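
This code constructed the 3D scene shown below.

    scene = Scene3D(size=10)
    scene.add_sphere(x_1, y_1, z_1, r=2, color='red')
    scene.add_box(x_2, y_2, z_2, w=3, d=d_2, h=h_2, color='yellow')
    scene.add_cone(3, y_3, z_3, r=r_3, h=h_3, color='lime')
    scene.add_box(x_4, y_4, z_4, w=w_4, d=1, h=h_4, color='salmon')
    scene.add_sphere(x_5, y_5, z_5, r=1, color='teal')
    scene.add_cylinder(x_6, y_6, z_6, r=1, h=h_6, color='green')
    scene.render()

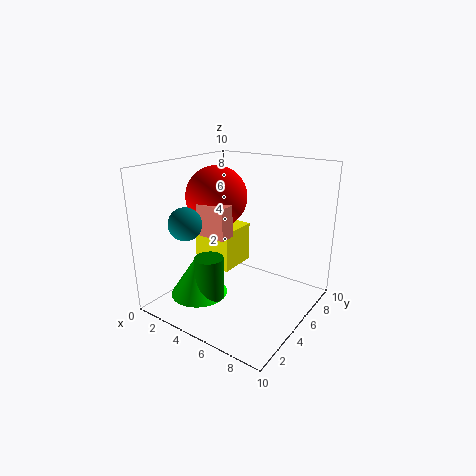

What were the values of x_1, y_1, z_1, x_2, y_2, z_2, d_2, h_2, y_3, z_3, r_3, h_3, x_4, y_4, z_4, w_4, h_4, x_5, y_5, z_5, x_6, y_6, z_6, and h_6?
x_1 = 4, y_1 = 4, z_1 = 8, x_2 = 1, y_2 = 5, z_2 = 2, d_2 = 3, h_2 = 3, y_3 = 3, z_3 = 1, r_3 = 2, h_3 = 3, x_4 = 4, y_4 = 2, z_4 = 6, w_4 = 2, h_4 = 2, x_5 = 4, y_5 = 1, z_5 = 7, x_6 = 4, y_6 = 3, z_6 = 1, h_6 = 3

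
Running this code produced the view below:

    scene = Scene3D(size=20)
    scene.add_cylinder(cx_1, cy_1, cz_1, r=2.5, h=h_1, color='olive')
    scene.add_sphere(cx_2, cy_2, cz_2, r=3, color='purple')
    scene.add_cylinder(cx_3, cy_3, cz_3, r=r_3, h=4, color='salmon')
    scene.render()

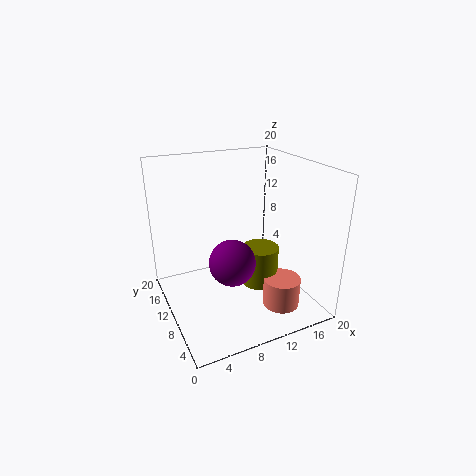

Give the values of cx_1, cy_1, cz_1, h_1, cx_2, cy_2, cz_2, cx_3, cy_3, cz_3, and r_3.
cx_1 = 12.5; cy_1 = 8; cz_1 = 3.5; h_1 = 5.5; cx_2 = 7.5; cy_2 = 6.5; cz_2 = 8.5; cx_3 = 14; cy_3 = 4.5; cz_3 = 1.5; r_3 = 2.5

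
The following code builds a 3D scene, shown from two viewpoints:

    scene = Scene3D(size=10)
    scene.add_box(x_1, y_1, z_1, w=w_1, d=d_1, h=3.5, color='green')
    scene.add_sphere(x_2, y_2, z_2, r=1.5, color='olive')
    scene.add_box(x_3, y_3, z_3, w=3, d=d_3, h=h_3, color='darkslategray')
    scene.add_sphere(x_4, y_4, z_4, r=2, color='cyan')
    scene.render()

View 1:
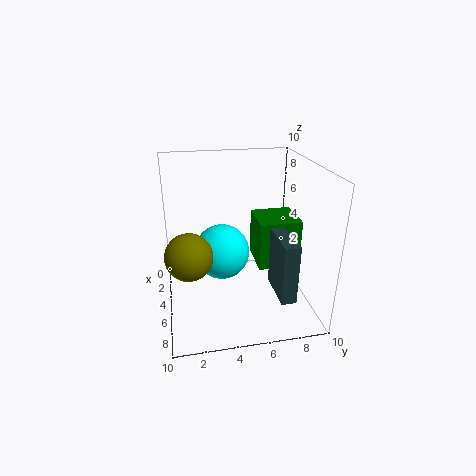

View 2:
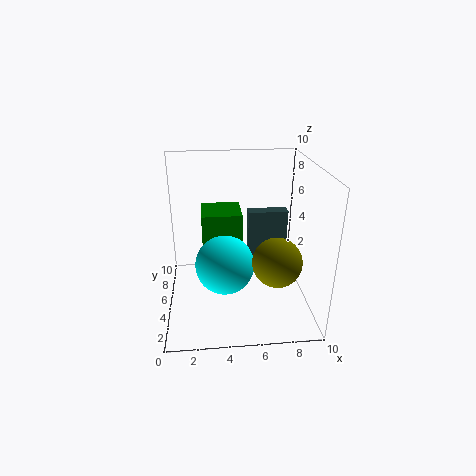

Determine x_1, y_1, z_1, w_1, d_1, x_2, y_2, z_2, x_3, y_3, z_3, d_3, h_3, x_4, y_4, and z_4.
x_1 = 2.5; y_1 = 6.5; z_1 = 2.5; w_1 = 3; d_1 = 3; x_2 = 7; y_2 = 1.5; z_2 = 5; x_3 = 6; y_3 = 7; z_3 = 2; d_3 = 1; h_3 = 4; x_4 = 4; y_4 = 4; z_4 = 3.5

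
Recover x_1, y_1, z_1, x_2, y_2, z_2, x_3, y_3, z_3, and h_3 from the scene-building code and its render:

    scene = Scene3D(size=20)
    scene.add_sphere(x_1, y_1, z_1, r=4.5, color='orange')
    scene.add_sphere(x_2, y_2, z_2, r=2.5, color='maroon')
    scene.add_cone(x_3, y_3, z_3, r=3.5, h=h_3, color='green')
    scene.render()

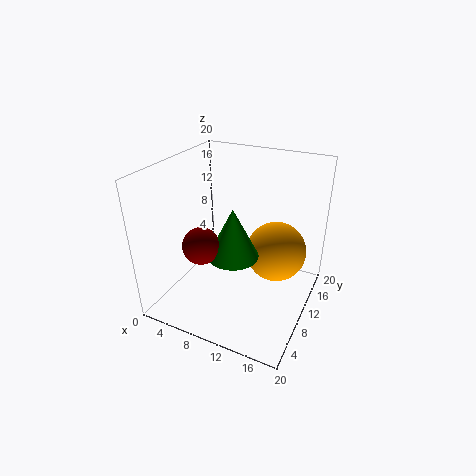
x_1 = 14, y_1 = 15, z_1 = 6, x_2 = 6.5, y_2 = 6, z_2 = 10, x_3 = 10, y_3 = 8.5, z_3 = 8, h_3 = 7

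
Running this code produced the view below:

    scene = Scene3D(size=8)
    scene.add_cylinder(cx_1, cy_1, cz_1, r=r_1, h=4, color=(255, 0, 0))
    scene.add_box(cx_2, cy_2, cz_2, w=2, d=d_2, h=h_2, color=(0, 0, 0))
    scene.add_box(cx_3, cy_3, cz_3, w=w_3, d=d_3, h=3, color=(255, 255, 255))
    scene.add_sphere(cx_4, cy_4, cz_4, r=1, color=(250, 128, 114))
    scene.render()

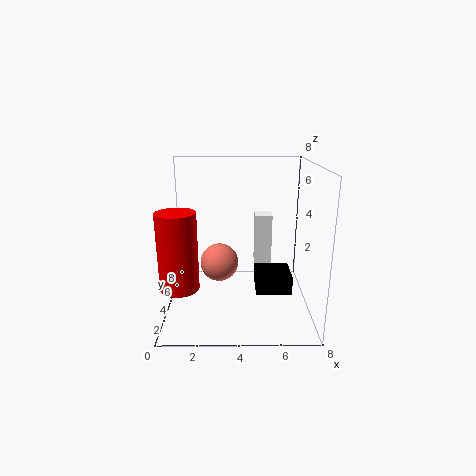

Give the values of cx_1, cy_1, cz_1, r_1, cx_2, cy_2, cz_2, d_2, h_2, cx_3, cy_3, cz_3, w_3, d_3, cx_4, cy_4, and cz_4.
cx_1 = 1, cy_1 = 2, cz_1 = 2, r_1 = 1, cx_2 = 5, cy_2 = 3, cz_2 = 1, d_2 = 2, h_2 = 1, cx_3 = 5, cy_3 = 5, cz_3 = 2, w_3 = 1, d_3 = 1, cx_4 = 3, cy_4 = 3, cz_4 = 3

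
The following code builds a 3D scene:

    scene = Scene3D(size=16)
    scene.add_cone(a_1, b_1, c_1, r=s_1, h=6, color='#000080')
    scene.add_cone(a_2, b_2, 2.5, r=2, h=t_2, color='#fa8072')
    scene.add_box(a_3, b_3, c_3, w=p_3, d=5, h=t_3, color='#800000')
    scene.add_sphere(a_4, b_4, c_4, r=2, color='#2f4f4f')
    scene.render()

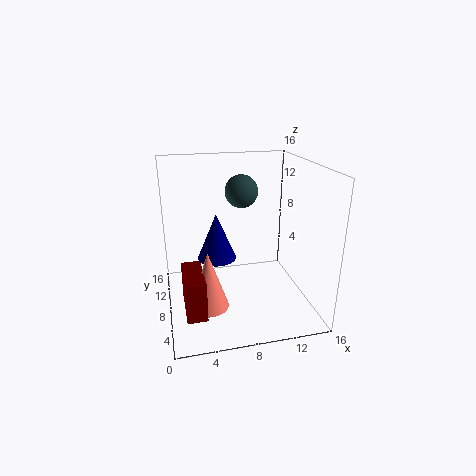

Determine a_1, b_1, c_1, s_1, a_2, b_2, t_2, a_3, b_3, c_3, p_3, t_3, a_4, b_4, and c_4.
a_1 = 6.5, b_1 = 13.5, c_1 = 3, s_1 = 2.5, a_2 = 4, b_2 = 4, t_2 = 6, a_3 = 1.5, b_3 = 1.5, c_3 = 2.5, p_3 = 2, t_3 = 4, a_4 = 9.5, b_4 = 12.5, c_4 = 12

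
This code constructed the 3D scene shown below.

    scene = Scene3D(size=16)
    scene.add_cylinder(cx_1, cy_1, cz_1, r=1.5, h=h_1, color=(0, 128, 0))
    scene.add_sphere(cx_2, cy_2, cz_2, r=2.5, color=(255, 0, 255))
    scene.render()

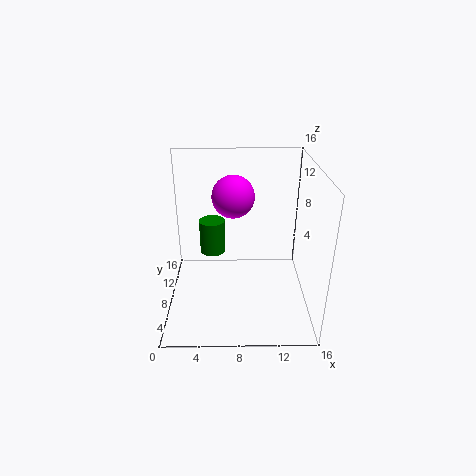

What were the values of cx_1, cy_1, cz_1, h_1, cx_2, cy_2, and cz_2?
cx_1 = 5; cy_1 = 10.5; cz_1 = 5; h_1 = 4; cx_2 = 7.5; cy_2 = 11.5; cz_2 = 11.5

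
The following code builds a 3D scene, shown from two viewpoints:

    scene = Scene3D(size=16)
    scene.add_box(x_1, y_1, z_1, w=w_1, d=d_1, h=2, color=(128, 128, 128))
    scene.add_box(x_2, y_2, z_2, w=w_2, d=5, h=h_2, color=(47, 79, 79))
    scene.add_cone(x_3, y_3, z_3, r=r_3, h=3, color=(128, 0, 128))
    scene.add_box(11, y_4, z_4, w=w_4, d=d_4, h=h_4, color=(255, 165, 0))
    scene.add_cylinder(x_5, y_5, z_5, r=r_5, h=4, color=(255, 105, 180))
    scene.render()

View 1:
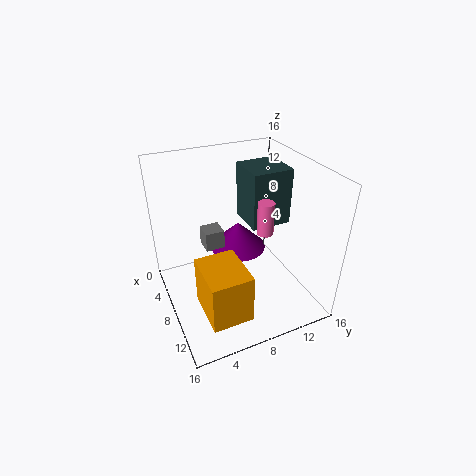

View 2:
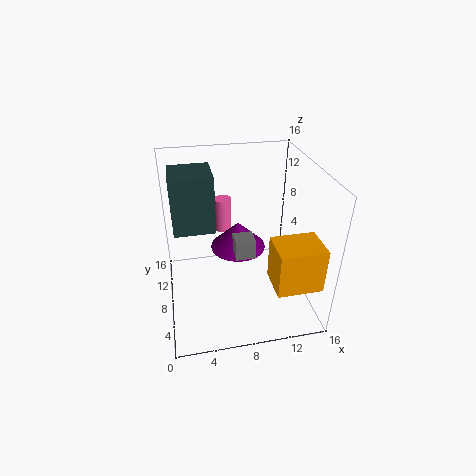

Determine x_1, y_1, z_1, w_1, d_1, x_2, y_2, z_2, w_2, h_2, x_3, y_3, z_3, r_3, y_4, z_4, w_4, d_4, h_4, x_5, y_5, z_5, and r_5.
x_1 = 7; y_1 = 4; z_1 = 8; w_1 = 2; d_1 = 2; x_2 = 1; y_2 = 11; z_2 = 7; w_2 = 5; h_2 = 7; x_3 = 8; y_3 = 8; z_3 = 7; r_3 = 3; y_4 = 2; z_4 = 4; w_4 = 5; d_4 = 4; h_4 = 5; x_5 = 7; y_5 = 12; z_5 = 7; r_5 = 1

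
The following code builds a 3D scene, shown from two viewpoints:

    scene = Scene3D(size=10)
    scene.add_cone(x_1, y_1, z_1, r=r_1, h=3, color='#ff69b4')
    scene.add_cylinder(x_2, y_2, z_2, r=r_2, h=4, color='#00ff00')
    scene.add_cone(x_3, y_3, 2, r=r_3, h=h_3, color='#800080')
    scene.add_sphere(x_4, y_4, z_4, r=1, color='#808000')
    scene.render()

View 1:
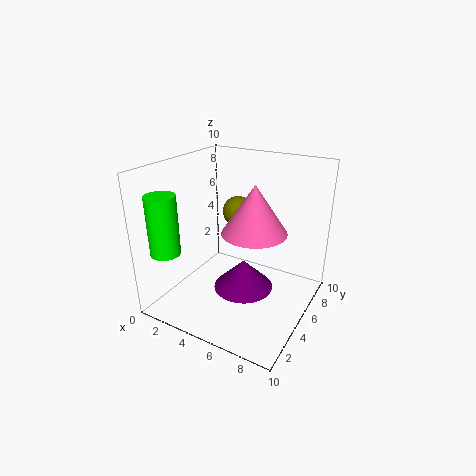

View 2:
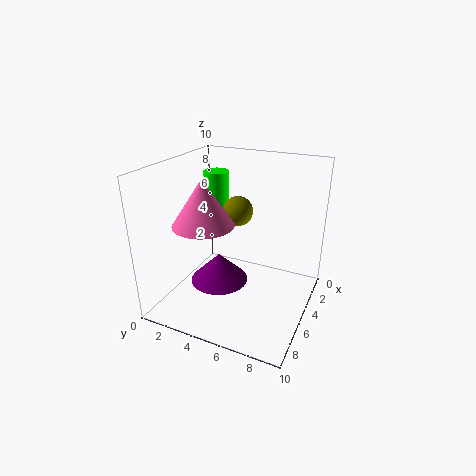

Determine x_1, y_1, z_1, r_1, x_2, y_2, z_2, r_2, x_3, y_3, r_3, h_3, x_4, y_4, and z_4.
x_1 = 7; y_1 = 3.5; z_1 = 6.5; r_1 = 2; x_2 = 1.5; y_2 = 1.5; z_2 = 4.5; r_2 = 1; x_3 = 6; y_3 = 4; r_3 = 2; h_3 = 2; x_4 = 5; y_4 = 5; z_4 = 7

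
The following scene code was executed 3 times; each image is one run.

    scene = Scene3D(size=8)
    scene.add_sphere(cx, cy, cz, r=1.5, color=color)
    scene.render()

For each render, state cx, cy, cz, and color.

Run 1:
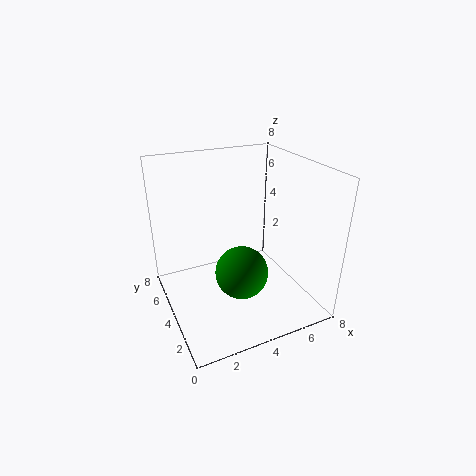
cx = 4, cy = 3.5, cz = 2, color = 'green'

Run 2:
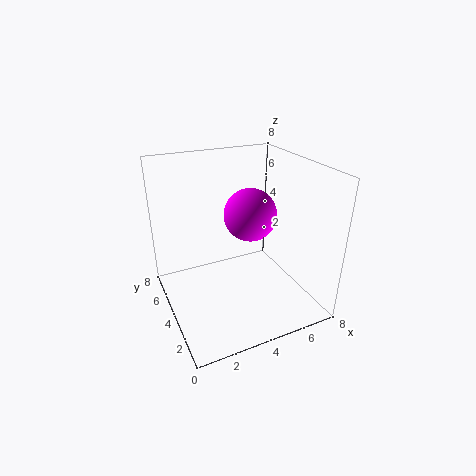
cx = 5, cy = 4.5, cz = 5, color = 'magenta'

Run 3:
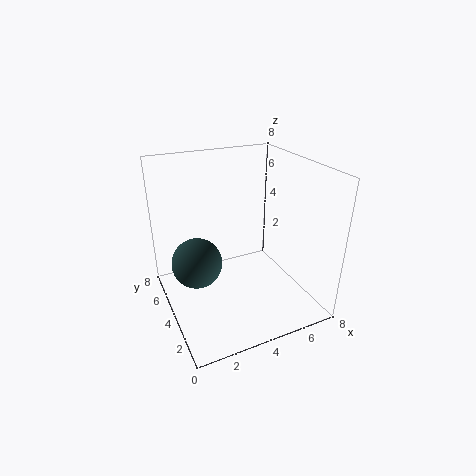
cx = 2, cy = 5.5, cz = 2, color = 'darkslategray'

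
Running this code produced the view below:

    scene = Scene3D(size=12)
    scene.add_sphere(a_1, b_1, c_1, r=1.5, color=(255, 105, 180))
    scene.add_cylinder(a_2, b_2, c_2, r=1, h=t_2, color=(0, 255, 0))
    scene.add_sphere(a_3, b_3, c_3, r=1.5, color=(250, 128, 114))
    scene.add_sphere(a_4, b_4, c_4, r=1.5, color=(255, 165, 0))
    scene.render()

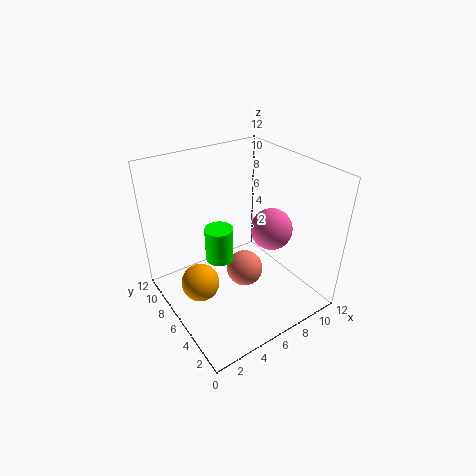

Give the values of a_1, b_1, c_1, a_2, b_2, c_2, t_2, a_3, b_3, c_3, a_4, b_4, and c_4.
a_1 = 6.5, b_1 = 2.5, c_1 = 8.5, a_2 = 3, b_2 = 4, c_2 = 6.5, t_2 = 2.5, a_3 = 6, b_3 = 5, c_3 = 3.5, a_4 = 2, b_4 = 5.5, c_4 = 3.5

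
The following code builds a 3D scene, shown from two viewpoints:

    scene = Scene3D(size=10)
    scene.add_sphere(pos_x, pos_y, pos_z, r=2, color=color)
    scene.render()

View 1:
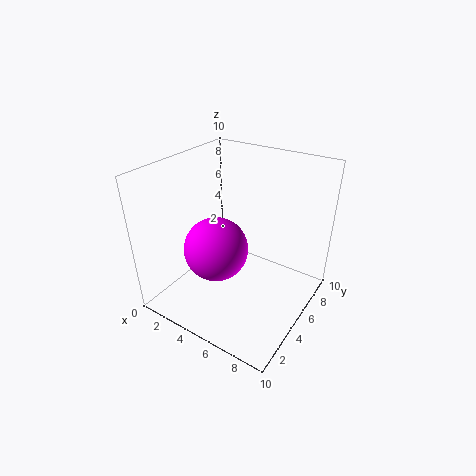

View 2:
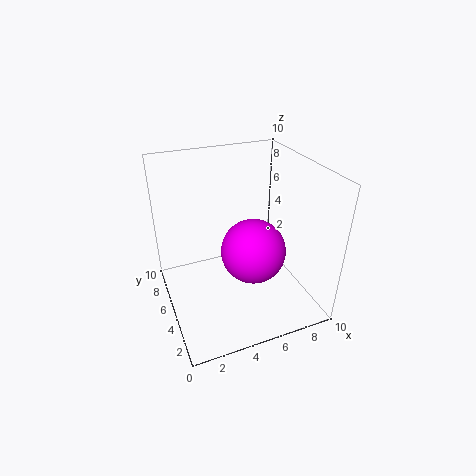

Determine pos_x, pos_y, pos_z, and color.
pos_x = 5
pos_y = 2.5
pos_z = 5.5
color = 'magenta'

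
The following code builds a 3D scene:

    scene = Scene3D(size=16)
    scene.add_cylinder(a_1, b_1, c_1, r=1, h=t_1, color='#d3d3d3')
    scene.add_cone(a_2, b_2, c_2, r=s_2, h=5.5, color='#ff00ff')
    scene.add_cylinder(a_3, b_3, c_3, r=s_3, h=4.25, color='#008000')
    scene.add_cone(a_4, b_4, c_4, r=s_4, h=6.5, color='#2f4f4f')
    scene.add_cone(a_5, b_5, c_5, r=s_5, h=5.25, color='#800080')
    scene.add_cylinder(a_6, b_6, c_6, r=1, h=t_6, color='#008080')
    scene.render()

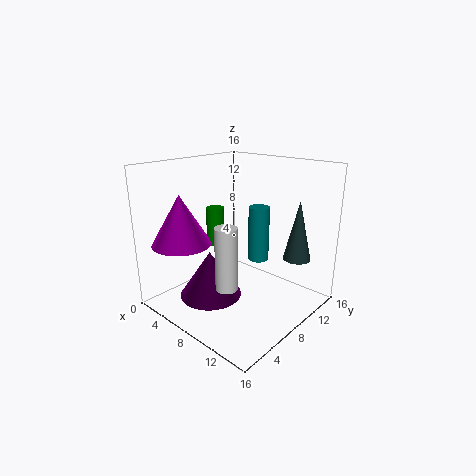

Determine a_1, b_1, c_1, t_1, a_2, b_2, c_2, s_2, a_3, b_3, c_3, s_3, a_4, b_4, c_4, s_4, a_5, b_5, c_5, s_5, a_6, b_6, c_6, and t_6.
a_1 = 12.5
b_1 = 1.5
c_1 = 6.25
t_1 = 5.75
a_2 = 3.75
b_2 = 3.5
c_2 = 7.5
s_2 = 3.25
a_3 = 5.5
b_3 = 7
c_3 = 7
s_3 = 1
a_4 = 13.5
b_4 = 11.5
c_4 = 6
s_4 = 1.5
a_5 = 6
b_5 = 5.5
c_5 = 1.25
s_5 = 3.5
a_6 = 12.25
b_6 = 6.25
c_6 = 7.5
t_6 = 5.25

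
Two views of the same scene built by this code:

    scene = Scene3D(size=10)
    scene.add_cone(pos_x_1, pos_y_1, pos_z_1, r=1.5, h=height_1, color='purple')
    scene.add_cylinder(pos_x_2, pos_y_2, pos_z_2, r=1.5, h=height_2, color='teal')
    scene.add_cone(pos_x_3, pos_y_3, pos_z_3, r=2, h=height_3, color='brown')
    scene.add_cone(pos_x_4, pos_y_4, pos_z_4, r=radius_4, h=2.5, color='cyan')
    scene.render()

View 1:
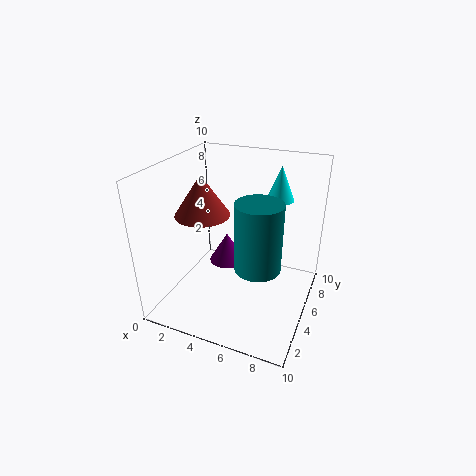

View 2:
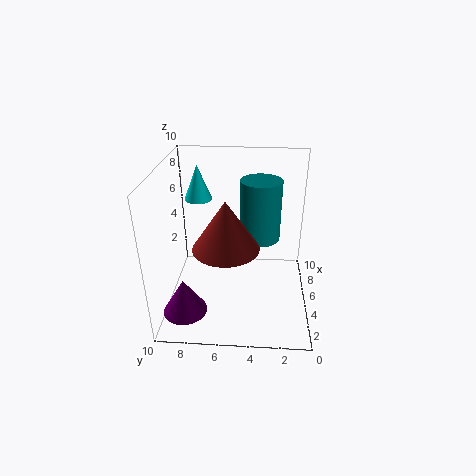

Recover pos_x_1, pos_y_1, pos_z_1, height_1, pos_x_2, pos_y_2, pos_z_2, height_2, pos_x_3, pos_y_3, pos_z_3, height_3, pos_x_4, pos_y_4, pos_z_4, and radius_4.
pos_x_1 = 2.5
pos_y_1 = 8.5
pos_z_1 = 0.5
height_1 = 2.5
pos_x_2 = 7
pos_y_2 = 3.5
pos_z_2 = 4
height_2 = 4.5
pos_x_3 = 2
pos_y_3 = 5.5
pos_z_3 = 6
height_3 = 3
pos_x_4 = 7
pos_y_4 = 8
pos_z_4 = 7
radius_4 = 1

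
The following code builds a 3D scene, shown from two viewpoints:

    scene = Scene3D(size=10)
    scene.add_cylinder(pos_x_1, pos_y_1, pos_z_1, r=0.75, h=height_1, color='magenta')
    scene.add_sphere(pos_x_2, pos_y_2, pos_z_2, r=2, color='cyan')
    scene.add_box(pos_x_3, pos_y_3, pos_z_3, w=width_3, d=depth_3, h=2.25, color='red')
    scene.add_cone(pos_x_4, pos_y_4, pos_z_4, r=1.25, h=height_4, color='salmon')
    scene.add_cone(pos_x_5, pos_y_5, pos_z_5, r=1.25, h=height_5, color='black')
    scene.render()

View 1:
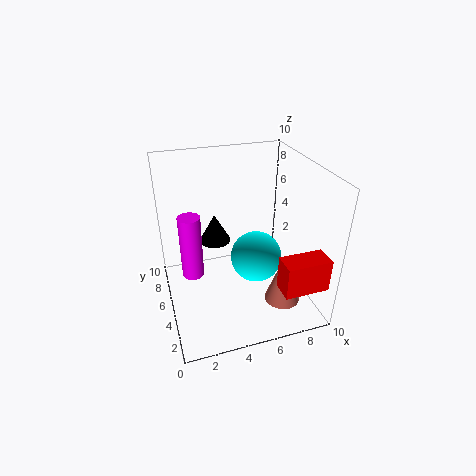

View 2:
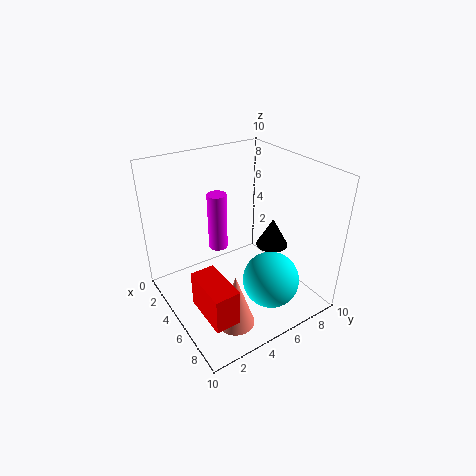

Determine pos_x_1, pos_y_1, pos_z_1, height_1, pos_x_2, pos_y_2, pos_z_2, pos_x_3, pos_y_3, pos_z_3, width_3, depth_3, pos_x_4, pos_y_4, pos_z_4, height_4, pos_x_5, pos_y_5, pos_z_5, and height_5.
pos_x_1 = 1.75; pos_y_1 = 5.25; pos_z_1 = 2.5; height_1 = 4.5; pos_x_2 = 7; pos_y_2 = 6.5; pos_z_2 = 2; pos_x_3 = 6.75; pos_y_3 = 0.5; pos_z_3 = 2.75; width_3 = 3; depth_3 = 1.5; pos_x_4 = 7.75; pos_y_4 = 3; pos_z_4 = 0.5; height_4 = 3.75; pos_x_5 = 4.25; pos_y_5 = 8.75; pos_z_5 = 2.75; height_5 = 2.25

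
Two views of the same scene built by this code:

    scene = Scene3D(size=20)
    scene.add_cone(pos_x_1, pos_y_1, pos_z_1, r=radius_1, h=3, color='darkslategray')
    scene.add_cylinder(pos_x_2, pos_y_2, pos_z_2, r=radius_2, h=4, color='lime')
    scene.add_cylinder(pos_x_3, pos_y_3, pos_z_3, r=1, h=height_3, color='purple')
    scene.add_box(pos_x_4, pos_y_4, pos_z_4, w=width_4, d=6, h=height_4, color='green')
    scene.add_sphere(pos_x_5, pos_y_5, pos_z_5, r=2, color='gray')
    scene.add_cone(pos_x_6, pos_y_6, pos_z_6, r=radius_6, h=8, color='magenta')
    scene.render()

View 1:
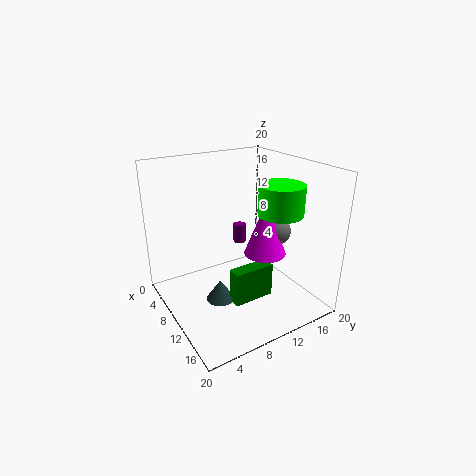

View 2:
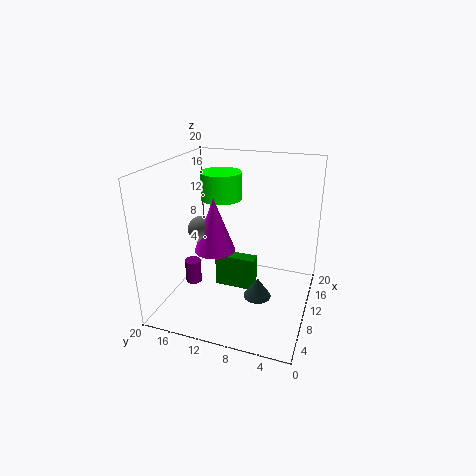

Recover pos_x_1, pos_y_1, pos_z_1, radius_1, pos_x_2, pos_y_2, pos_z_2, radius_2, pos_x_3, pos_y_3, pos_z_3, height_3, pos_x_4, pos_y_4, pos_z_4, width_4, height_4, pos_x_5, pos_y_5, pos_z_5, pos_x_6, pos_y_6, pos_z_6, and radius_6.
pos_x_1 = 10; pos_y_1 = 7; pos_z_1 = 1; radius_1 = 2; pos_x_2 = 14; pos_y_2 = 14; pos_z_2 = 14; radius_2 = 3; pos_x_3 = 4; pos_y_3 = 14; pos_z_3 = 6; height_3 = 3; pos_x_4 = 11; pos_y_4 = 8; pos_z_4 = 1; width_4 = 2; height_4 = 5; pos_x_5 = 11; pos_y_5 = 16; pos_z_5 = 10; pos_x_6 = 11; pos_y_6 = 14; pos_z_6 = 7; radius_6 = 3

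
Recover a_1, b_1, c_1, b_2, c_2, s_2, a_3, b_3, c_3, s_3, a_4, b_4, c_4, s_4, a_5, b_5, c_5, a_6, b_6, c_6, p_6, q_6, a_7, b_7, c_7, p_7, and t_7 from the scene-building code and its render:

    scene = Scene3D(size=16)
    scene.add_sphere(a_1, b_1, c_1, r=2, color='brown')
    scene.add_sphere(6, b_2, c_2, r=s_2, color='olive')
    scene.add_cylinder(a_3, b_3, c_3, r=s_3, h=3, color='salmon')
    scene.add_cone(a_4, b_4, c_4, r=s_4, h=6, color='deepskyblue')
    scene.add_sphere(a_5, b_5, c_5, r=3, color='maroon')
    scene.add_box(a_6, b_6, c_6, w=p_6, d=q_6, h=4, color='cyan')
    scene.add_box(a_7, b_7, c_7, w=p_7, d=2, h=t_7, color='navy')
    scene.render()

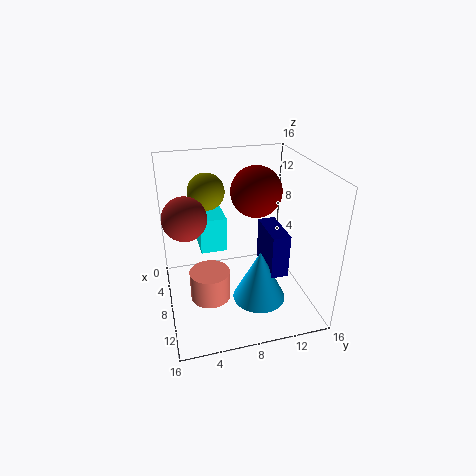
a_1 = 12, b_1 = 2, c_1 = 13, b_2 = 5, c_2 = 13, s_2 = 2, a_3 = 12, b_3 = 4, c_3 = 4, s_3 = 2, a_4 = 10, b_4 = 10, c_4 = 1, s_4 = 3, a_5 = 5, b_5 = 11, c_5 = 12, a_6 = 1, b_6 = 4, c_6 = 6, p_6 = 6, q_6 = 3, a_7 = 6, b_7 = 11, c_7 = 4, p_7 = 5, t_7 = 5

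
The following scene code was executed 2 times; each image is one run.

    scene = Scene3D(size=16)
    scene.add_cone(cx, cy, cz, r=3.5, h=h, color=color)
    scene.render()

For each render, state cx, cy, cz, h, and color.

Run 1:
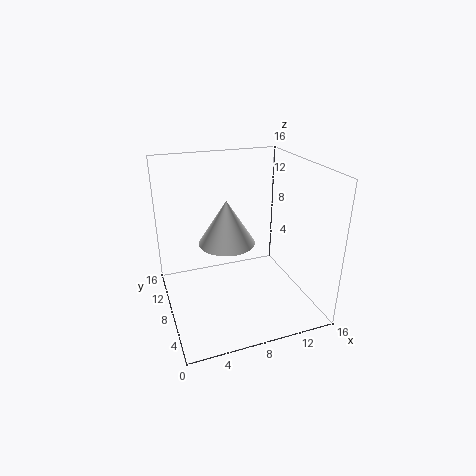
cx = 8
cy = 12
cz = 5.5
h = 5.5
color = 'white'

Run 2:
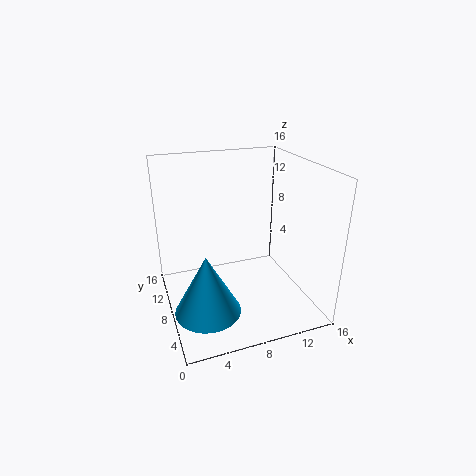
cx = 3.5
cy = 5
cz = 1.5
h = 6.5
color = 'deepskyblue'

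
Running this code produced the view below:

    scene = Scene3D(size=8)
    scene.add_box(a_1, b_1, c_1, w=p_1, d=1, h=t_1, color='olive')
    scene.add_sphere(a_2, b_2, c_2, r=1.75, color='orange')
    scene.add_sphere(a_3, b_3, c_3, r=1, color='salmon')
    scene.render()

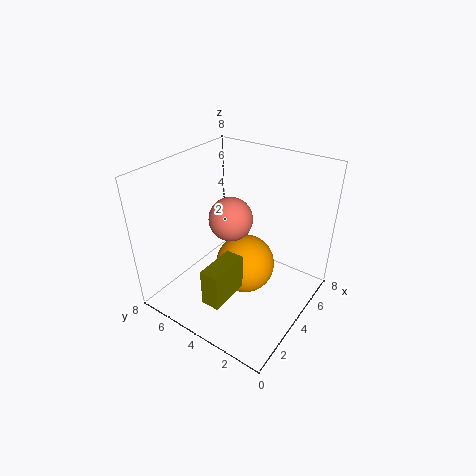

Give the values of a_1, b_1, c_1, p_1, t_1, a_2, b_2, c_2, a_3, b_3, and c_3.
a_1 = 0.75
b_1 = 3
c_1 = 1.75
p_1 = 2.25
t_1 = 2
a_2 = 4.75
b_2 = 4
c_2 = 1.75
a_3 = 2
b_3 = 3
c_3 = 6.5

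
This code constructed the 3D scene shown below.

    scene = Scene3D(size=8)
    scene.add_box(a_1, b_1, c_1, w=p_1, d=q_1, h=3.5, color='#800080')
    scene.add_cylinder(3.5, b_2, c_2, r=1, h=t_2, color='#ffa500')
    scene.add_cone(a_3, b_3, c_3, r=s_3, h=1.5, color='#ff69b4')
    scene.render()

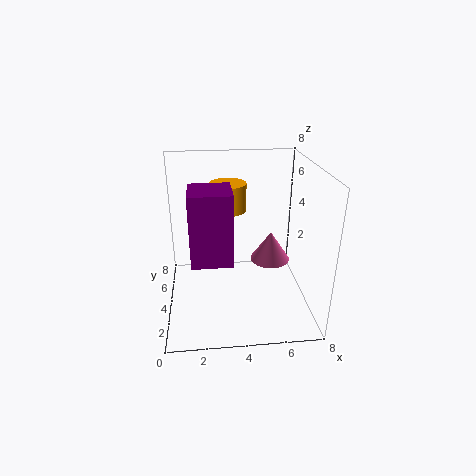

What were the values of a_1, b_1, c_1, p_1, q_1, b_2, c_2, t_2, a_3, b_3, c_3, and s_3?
a_1 = 1.5; b_1 = 1; c_1 = 4; p_1 = 2; q_1 = 2; b_2 = 4.5; c_2 = 5.5; t_2 = 1.5; a_3 = 5.5; b_3 = 2.5; c_3 = 3.5; s_3 = 1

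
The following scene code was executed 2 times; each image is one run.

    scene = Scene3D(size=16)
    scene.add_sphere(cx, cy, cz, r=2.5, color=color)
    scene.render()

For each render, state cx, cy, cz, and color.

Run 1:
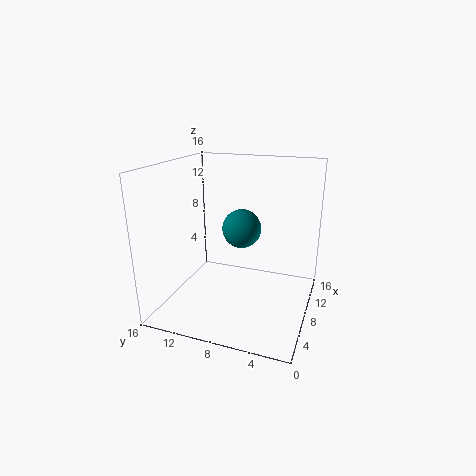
cx = 13.5, cy = 9.5, cz = 7, color = 'teal'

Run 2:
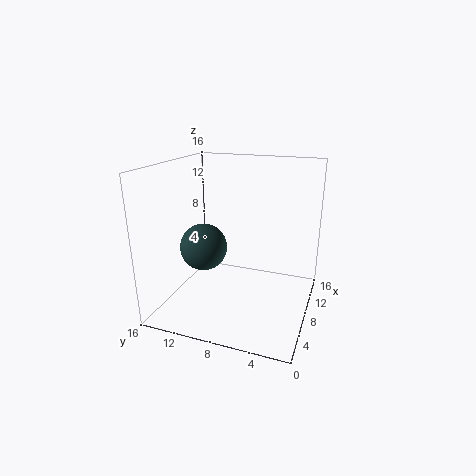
cx = 5.5, cy = 11, cz = 7.5, color = 'darkslategray'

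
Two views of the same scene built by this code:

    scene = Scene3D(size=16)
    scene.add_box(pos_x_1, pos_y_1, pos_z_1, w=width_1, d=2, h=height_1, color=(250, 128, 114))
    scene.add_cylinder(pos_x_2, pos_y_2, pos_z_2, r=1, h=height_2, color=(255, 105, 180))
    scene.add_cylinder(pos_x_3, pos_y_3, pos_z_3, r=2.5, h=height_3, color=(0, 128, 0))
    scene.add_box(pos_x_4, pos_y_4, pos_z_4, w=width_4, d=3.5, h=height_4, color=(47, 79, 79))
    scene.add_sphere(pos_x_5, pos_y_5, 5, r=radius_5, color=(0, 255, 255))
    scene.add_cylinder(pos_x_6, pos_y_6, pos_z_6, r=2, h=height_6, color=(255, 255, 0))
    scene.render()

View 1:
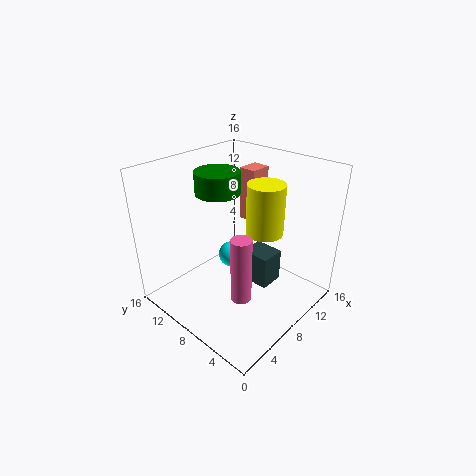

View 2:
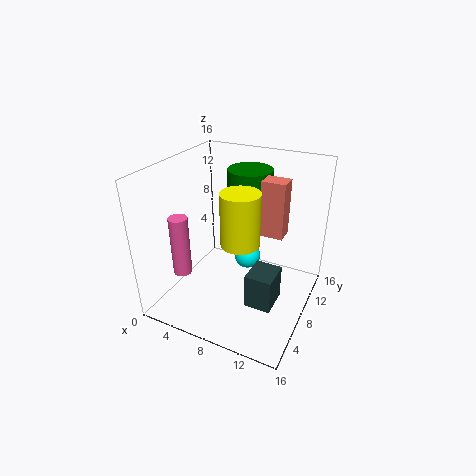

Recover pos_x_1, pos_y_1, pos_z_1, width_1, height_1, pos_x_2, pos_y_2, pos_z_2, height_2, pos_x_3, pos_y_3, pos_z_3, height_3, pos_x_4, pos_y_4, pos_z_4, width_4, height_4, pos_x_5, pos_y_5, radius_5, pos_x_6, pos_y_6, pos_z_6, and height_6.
pos_x_1 = 10.5
pos_y_1 = 8
pos_z_1 = 9
width_1 = 2.5
height_1 = 6
pos_x_2 = 3.5
pos_y_2 = 3.5
pos_z_2 = 5
height_2 = 6.5
pos_x_3 = 8
pos_y_3 = 11
pos_z_3 = 12.5
height_3 = 2.5
pos_x_4 = 10
pos_y_4 = 5.5
pos_z_4 = 1
width_4 = 3
height_4 = 4
pos_x_5 = 8.5
pos_y_5 = 9.5
radius_5 = 1.5
pos_x_6 = 9.5
pos_y_6 = 5.5
pos_z_6 = 9
height_6 = 5.5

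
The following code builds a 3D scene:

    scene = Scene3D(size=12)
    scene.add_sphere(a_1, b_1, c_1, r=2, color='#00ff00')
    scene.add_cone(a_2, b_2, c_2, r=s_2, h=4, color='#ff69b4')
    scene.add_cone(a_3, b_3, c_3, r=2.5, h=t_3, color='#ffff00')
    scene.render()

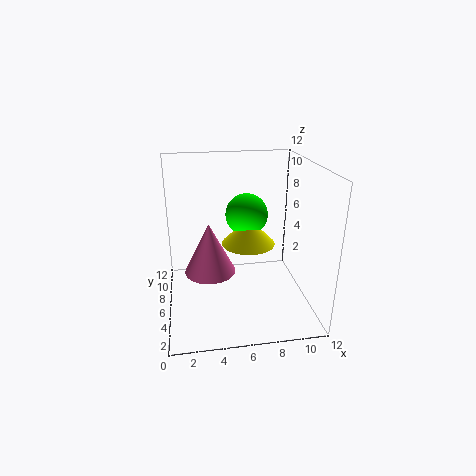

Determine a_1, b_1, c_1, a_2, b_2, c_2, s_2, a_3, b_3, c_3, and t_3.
a_1 = 7.5
b_1 = 10
c_1 = 6.5
a_2 = 3.5
b_2 = 4.5
c_2 = 4
s_2 = 2
a_3 = 7.5
b_3 = 9
c_3 = 4
t_3 = 2.5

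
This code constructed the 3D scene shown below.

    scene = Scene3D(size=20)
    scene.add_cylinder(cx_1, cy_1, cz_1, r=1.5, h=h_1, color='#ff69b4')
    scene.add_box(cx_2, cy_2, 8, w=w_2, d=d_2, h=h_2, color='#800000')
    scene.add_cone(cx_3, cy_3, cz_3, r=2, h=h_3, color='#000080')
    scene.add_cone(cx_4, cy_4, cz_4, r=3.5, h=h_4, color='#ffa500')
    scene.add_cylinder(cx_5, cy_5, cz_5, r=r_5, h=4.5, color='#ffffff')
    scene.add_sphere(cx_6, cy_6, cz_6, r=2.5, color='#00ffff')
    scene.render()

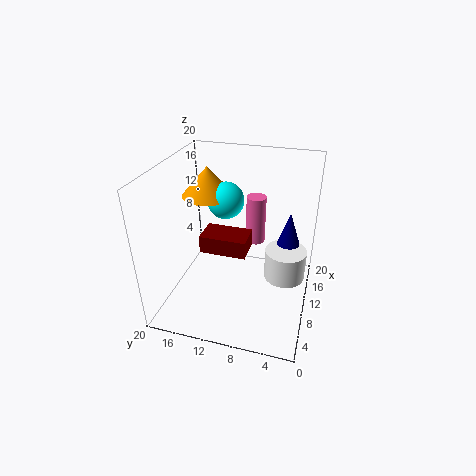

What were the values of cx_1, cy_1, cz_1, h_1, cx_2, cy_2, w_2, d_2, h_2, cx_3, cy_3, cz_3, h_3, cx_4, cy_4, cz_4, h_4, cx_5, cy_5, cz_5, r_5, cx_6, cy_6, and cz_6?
cx_1 = 16.5, cy_1 = 9, cz_1 = 6, h_1 = 7.5, cx_2 = 8, cy_2 = 8.5, w_2 = 4, d_2 = 6.5, h_2 = 2.5, cx_3 = 14.5, cy_3 = 3.5, cz_3 = 6.5, h_3 = 6, cx_4 = 11, cy_4 = 14.5, cz_4 = 15.5, h_4 = 4, cx_5 = 12.5, cy_5 = 3.5, cz_5 = 3, r_5 = 3, cx_6 = 11, cy_6 = 12, cz_6 = 15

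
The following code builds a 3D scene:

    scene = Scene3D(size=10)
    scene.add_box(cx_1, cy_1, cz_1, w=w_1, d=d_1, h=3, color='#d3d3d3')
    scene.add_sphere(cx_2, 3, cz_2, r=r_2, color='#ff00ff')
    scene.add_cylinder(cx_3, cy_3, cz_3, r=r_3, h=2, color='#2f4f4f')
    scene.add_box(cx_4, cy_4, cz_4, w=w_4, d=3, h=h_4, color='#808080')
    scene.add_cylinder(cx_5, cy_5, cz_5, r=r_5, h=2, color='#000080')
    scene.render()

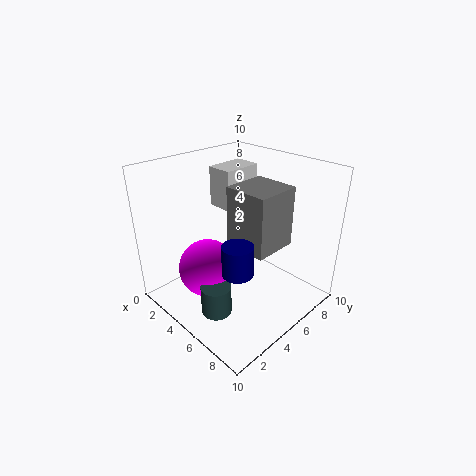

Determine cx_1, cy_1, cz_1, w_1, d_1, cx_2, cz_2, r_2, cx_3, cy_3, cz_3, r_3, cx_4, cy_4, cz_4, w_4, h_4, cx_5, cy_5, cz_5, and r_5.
cx_1 = 1
cy_1 = 6
cz_1 = 6
w_1 = 2
d_1 = 3
cx_2 = 4
cz_2 = 3
r_2 = 2
cx_3 = 6
cy_3 = 2
cz_3 = 1
r_3 = 1
cx_4 = 5
cy_4 = 4
cz_4 = 5
w_4 = 3
h_4 = 4
cx_5 = 7
cy_5 = 3
cz_5 = 4
r_5 = 1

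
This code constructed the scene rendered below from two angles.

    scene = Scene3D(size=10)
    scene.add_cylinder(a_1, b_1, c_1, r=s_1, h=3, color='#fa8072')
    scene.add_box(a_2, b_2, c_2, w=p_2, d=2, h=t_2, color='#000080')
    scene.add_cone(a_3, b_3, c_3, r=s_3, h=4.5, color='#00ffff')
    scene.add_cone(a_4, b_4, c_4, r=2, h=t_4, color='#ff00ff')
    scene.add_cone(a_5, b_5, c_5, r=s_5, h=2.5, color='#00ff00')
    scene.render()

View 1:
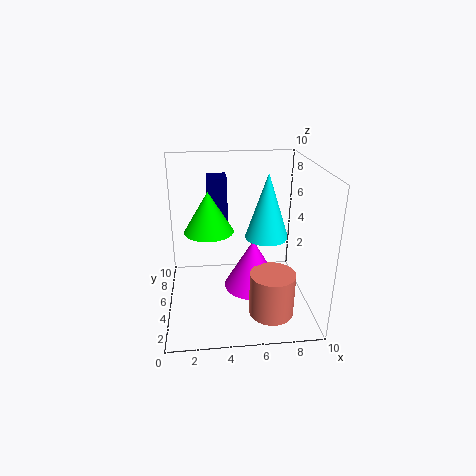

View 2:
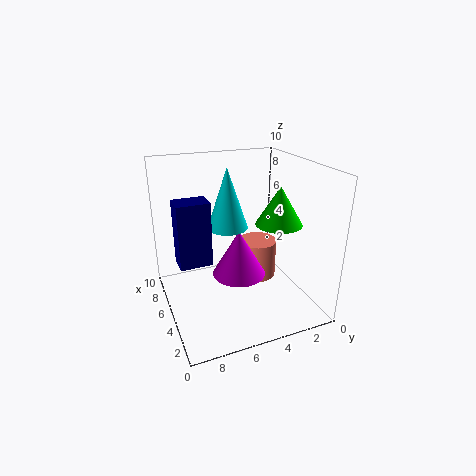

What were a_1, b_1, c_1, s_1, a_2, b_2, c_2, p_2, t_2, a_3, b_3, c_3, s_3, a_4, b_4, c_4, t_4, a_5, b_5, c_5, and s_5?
a_1 = 7, b_1 = 2.5, c_1 = 0.5, s_1 = 1.5, a_2 = 3, b_2 = 7.5, c_2 = 4.5, p_2 = 1.5, t_2 = 4, a_3 = 7, b_3 = 5, c_3 = 5, s_3 = 1.5, a_4 = 6, b_4 = 4.5, c_4 = 1.5, t_4 = 3.5, a_5 = 3, b_5 = 3, c_5 = 6.5, s_5 = 1.5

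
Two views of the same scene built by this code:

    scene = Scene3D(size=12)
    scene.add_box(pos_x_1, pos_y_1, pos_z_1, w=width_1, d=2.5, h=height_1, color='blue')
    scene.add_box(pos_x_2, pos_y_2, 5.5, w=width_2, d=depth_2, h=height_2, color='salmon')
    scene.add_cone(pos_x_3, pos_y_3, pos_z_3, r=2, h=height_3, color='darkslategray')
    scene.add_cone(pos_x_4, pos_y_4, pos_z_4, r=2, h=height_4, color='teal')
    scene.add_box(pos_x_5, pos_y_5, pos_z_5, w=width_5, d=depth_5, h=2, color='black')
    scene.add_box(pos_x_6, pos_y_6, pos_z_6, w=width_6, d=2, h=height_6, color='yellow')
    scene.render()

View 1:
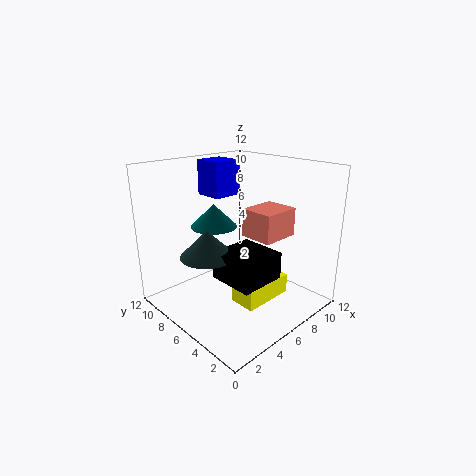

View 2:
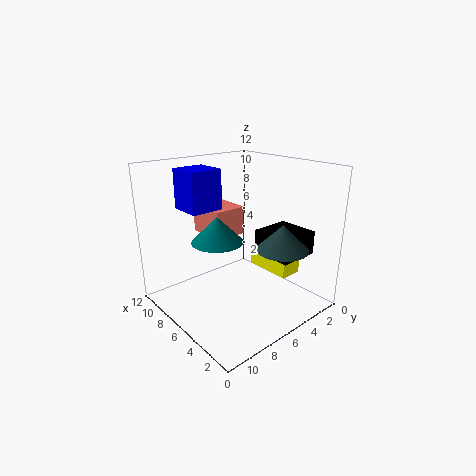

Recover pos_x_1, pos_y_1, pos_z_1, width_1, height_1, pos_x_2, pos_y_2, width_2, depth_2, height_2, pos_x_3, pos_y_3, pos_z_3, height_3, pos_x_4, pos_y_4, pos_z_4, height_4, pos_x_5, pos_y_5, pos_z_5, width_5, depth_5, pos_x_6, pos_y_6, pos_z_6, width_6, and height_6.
pos_x_1 = 5.5, pos_y_1 = 8, pos_z_1 = 9, width_1 = 2.5, height_1 = 3, pos_x_2 = 7.5, pos_y_2 = 4, width_2 = 3.5, depth_2 = 3, height_2 = 2.5, pos_x_3 = 2, pos_y_3 = 5, pos_z_3 = 6, height_3 = 2, pos_x_4 = 5.5, pos_y_4 = 8.5, pos_z_4 = 6.5, height_4 = 2, pos_x_5 = 2, pos_y_5 = 1, pos_z_5 = 4.5, width_5 = 3.5, depth_5 = 3.5, pos_x_6 = 3, pos_y_6 = 1.5, pos_z_6 = 2.5, width_6 = 4, height_6 = 1.5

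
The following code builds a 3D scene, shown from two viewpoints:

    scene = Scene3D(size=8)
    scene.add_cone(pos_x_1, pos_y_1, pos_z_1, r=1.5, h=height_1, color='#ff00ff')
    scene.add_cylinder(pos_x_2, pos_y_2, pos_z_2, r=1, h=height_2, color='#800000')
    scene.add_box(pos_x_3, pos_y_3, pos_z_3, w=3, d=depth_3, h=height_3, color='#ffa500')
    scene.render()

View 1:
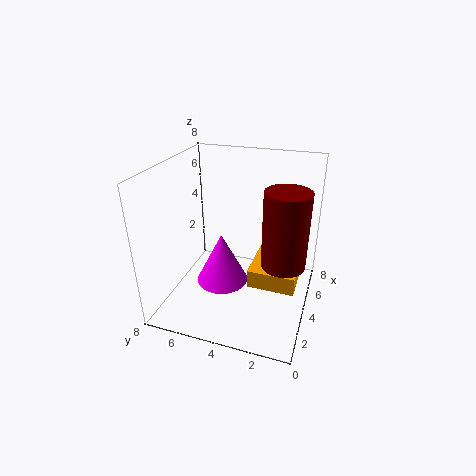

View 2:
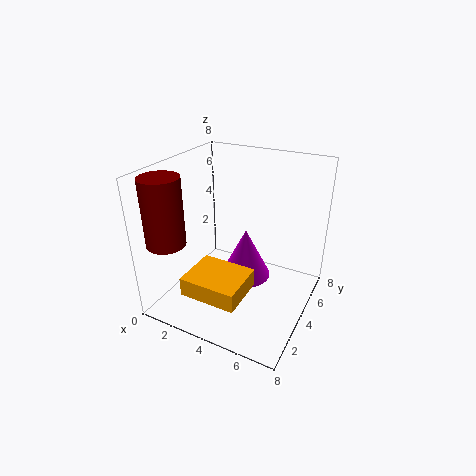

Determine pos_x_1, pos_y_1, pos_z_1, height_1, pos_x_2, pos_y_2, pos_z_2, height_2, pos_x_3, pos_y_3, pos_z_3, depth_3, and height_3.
pos_x_1 = 4, pos_y_1 = 5, pos_z_1 = 1, height_1 = 3, pos_x_2 = 1.5, pos_y_2 = 1, pos_z_2 = 4.5, height_2 = 3.5, pos_x_3 = 2.5, pos_y_3 = 0.5, pos_z_3 = 2, depth_3 = 2.5, height_3 = 1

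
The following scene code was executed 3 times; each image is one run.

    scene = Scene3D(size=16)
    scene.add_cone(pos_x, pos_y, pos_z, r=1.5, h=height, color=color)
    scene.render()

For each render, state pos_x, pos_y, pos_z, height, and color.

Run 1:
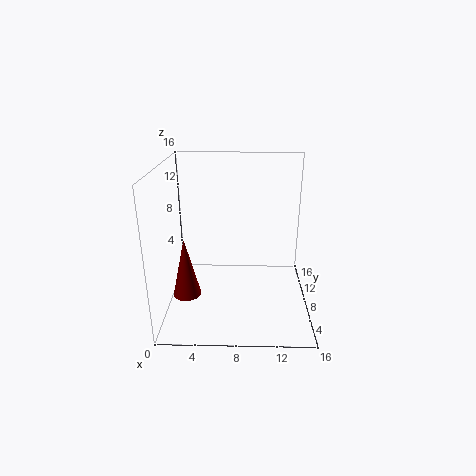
pos_x = 2.5
pos_y = 5.25
pos_z = 2.5
height = 6.5
color = 'maroon'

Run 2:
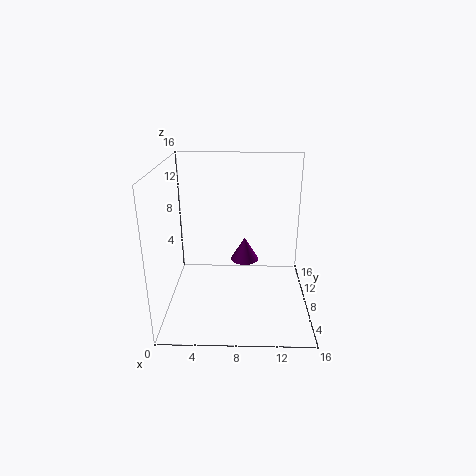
pos_x = 8.75
pos_y = 7
pos_z = 6
height = 2.5
color = 'purple'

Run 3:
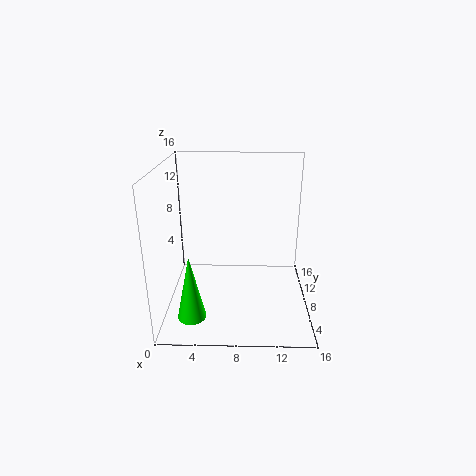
pos_x = 3.25
pos_y = 3.25
pos_z = 1
height = 7
color = 'lime'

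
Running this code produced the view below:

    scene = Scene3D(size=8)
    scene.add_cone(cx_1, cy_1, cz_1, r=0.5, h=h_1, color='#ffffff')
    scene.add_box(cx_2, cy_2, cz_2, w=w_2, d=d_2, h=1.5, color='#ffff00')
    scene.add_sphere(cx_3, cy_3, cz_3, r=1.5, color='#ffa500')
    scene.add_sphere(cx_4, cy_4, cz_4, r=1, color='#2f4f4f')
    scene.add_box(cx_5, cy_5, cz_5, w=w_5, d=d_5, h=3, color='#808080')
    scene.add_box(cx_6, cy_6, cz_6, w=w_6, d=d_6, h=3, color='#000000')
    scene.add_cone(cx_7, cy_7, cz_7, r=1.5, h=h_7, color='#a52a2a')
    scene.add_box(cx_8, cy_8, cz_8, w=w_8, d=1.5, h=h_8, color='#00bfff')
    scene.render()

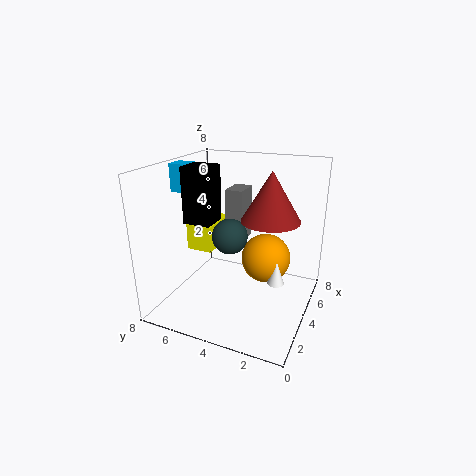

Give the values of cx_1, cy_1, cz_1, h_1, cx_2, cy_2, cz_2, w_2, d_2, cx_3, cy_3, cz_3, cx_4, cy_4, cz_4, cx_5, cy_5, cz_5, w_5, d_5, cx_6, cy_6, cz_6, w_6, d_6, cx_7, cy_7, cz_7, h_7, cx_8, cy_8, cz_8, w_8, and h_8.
cx_1 = 5; cy_1 = 2; cz_1 = 1; h_1 = 1.5; cx_2 = 3.5; cy_2 = 5.5; cz_2 = 3; w_2 = 2.5; d_2 = 1.5; cx_3 = 6; cy_3 = 3; cz_3 = 2; cx_4 = 4; cy_4 = 4.5; cz_4 = 4; cx_5 = 4.5; cy_5 = 4; cz_5 = 3.5; w_5 = 1.5; d_5 = 1; cx_6 = 2.5; cy_6 = 5; cz_6 = 5; w_6 = 1.5; d_6 = 1.5; cx_7 = 3.5; cy_7 = 2; cz_7 = 5.5; h_7 = 2.5; cx_8 = 3; cy_8 = 6; cz_8 = 6.5; w_8 = 1; h_8 = 1.5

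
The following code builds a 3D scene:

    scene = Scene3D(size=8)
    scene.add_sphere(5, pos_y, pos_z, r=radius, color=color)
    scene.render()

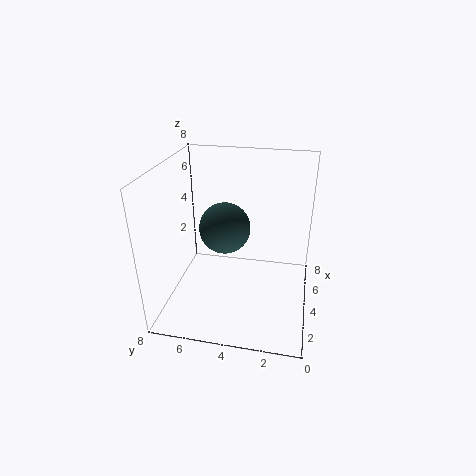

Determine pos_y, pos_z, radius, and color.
pos_y = 5; pos_z = 4; radius = 1.5; color = 'darkslategray'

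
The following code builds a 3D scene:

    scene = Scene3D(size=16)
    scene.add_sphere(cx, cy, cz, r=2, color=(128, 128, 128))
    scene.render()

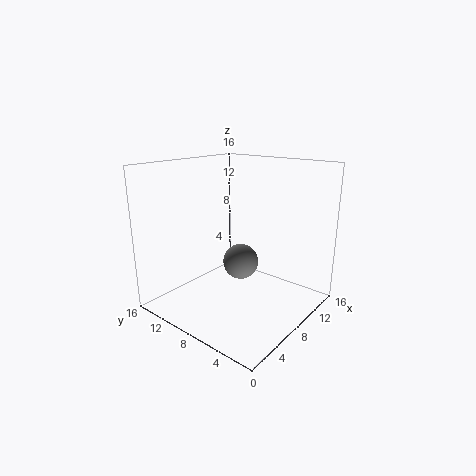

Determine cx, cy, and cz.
cx = 8.5
cy = 8
cz = 5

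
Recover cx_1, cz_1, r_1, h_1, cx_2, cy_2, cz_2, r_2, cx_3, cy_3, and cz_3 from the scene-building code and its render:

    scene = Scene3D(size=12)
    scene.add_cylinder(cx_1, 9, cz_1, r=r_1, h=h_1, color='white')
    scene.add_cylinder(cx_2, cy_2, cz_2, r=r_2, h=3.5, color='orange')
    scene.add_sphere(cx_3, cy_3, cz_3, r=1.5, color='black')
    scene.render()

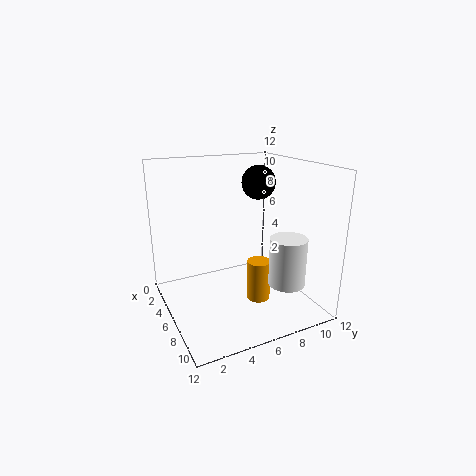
cx_1 = 9; cz_1 = 2.5; r_1 = 1.5; h_1 = 4; cx_2 = 7; cy_2 = 7.5; cz_2 = 0.5; r_2 = 1; cx_3 = 4; cy_3 = 9; cz_3 = 10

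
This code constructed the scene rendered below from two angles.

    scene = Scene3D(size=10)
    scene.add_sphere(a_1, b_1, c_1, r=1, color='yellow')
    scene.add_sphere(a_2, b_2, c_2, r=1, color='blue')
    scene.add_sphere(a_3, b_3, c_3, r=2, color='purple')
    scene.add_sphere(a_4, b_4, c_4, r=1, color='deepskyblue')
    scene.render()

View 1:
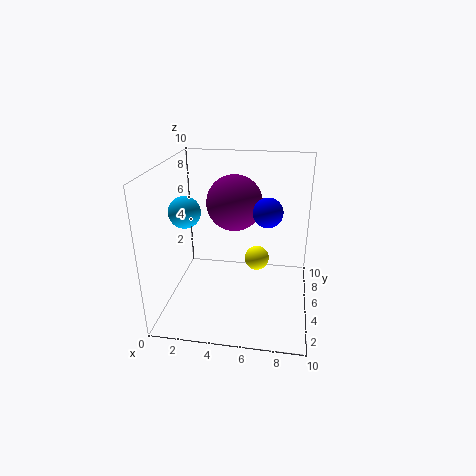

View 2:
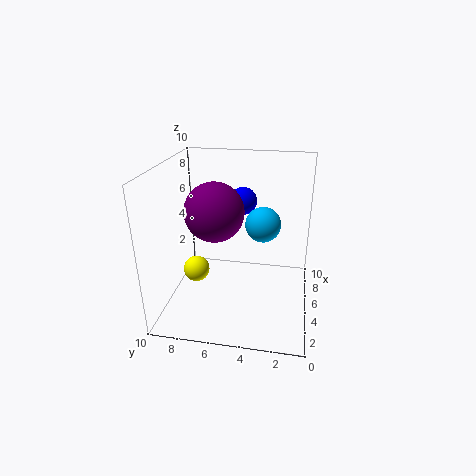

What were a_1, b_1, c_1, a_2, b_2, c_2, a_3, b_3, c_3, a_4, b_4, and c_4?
a_1 = 6; b_1 = 8.5; c_1 = 1.5; a_2 = 7; b_2 = 5; c_2 = 7; a_3 = 4.5; b_3 = 6.5; c_3 = 7; a_4 = 2; b_4 = 3; c_4 = 7.5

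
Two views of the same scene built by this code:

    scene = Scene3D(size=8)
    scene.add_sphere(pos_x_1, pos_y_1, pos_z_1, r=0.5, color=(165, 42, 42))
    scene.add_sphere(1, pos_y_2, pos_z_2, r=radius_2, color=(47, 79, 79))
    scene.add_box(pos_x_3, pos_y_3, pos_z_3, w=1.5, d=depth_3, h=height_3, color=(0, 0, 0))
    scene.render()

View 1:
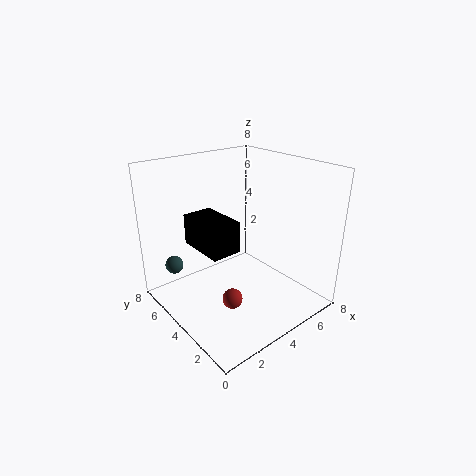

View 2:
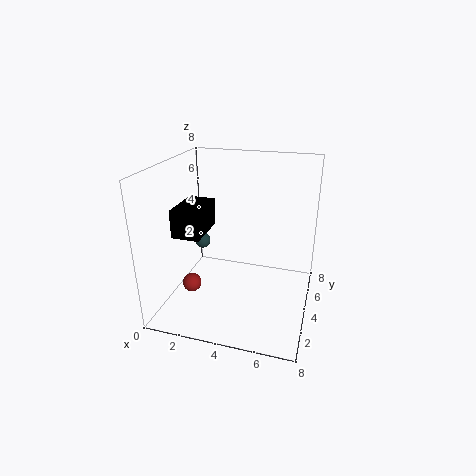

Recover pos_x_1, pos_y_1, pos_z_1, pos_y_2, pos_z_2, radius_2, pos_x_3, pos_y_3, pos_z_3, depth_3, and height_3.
pos_x_1 = 2, pos_y_1 = 2, pos_z_1 = 2, pos_y_2 = 6, pos_z_2 = 2.5, radius_2 = 0.5, pos_x_3 = 1, pos_y_3 = 2, pos_z_3 = 4.5, depth_3 = 2.5, height_3 = 1.5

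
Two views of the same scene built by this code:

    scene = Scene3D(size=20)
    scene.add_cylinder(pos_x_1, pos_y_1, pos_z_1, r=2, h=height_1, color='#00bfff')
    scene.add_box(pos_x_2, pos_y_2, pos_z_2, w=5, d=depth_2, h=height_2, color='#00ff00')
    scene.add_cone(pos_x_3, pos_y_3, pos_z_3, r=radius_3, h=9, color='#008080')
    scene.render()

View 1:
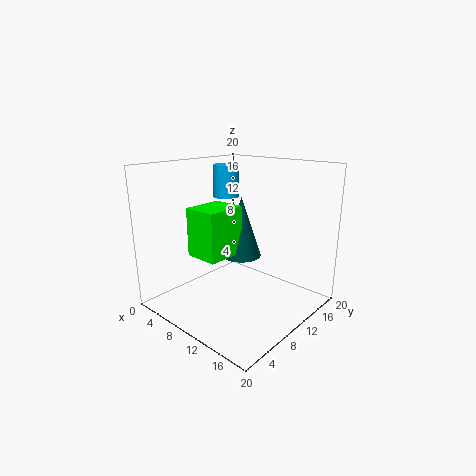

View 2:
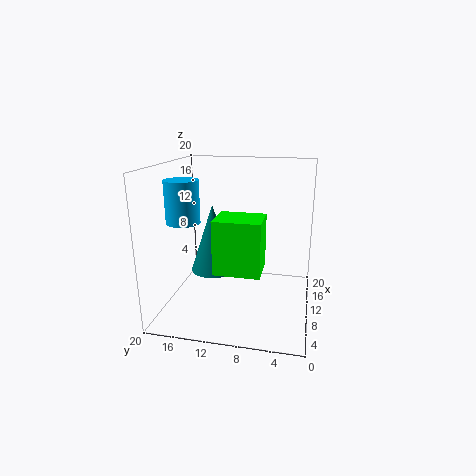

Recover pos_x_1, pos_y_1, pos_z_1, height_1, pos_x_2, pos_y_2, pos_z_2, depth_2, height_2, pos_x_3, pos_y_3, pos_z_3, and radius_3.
pos_x_1 = 3, pos_y_1 = 15, pos_z_1 = 14, height_1 = 5, pos_x_2 = 4, pos_y_2 = 6, pos_z_2 = 7, depth_2 = 6, height_2 = 7, pos_x_3 = 8, pos_y_3 = 13, pos_z_3 = 6, radius_3 = 3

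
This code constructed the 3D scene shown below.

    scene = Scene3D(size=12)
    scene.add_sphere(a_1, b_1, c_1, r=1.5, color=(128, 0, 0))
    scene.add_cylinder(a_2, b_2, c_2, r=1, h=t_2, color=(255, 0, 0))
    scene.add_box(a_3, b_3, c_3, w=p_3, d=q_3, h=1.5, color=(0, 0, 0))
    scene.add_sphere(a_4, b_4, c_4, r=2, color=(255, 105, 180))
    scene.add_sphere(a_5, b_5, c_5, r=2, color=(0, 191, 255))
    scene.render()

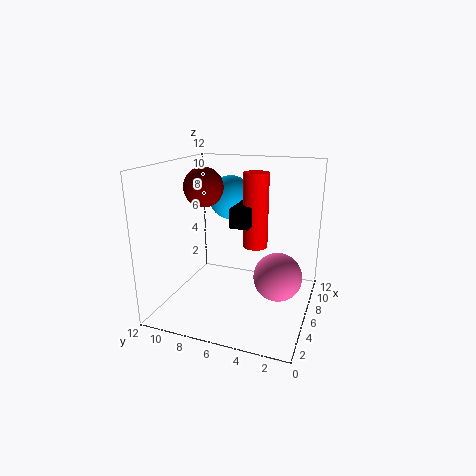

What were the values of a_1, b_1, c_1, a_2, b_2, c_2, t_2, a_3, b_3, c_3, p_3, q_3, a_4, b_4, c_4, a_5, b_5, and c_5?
a_1 = 4
b_1 = 8
c_1 = 10.5
a_2 = 6
b_2 = 4.5
c_2 = 5.5
t_2 = 6
a_3 = 4
b_3 = 4.5
c_3 = 7.5
p_3 = 3.5
q_3 = 1.5
a_4 = 6
b_4 = 2.5
c_4 = 3
a_5 = 9.5
b_5 = 8
c_5 = 8.5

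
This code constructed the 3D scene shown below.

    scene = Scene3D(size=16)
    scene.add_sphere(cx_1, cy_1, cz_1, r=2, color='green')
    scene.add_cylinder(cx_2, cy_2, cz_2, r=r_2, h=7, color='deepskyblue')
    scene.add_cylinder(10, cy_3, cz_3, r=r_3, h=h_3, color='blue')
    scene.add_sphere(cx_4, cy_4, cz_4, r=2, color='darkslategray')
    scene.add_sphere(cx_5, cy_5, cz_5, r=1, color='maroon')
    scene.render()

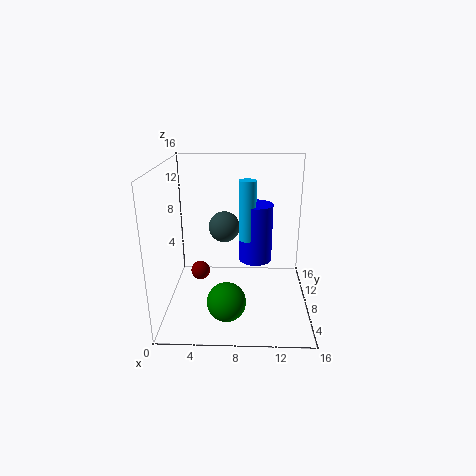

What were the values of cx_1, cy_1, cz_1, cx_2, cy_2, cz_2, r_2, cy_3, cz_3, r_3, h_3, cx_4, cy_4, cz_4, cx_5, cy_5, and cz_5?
cx_1 = 7
cy_1 = 3
cz_1 = 3
cx_2 = 9
cy_2 = 10
cz_2 = 7
r_2 = 1
cy_3 = 11
cz_3 = 4
r_3 = 2
h_3 = 7
cx_4 = 6
cy_4 = 14
cz_4 = 7
cx_5 = 4
cy_5 = 6
cz_5 = 5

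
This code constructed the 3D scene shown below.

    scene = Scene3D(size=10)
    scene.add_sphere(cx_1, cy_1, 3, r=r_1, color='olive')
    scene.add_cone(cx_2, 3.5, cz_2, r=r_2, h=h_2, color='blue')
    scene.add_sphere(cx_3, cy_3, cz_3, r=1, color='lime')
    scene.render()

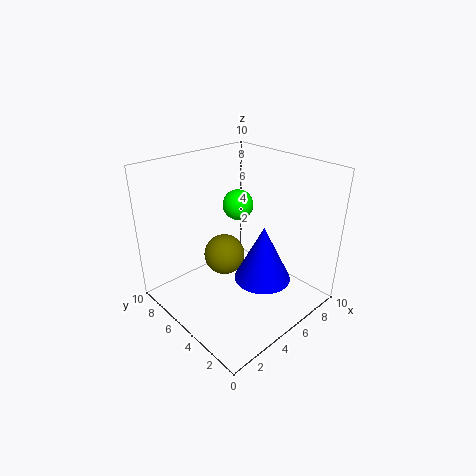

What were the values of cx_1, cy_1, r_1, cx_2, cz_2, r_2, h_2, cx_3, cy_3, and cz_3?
cx_1 = 5, cy_1 = 6.5, r_1 = 1.5, cx_2 = 6, cz_2 = 2, r_2 = 2, h_2 = 4, cx_3 = 5, cy_3 = 5, cz_3 = 7.5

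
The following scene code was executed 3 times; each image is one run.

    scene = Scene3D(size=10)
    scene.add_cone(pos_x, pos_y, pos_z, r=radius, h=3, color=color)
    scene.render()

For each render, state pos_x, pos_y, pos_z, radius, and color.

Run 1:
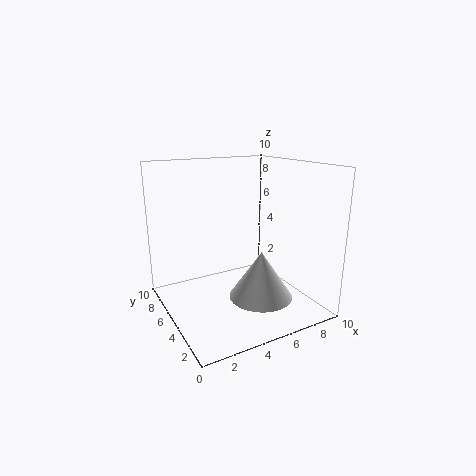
pos_x = 5; pos_y = 2; pos_z = 2; radius = 2; color = 'white'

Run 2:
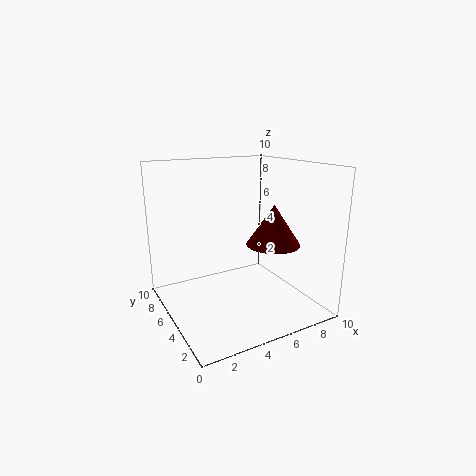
pos_x = 8; pos_y = 5; pos_z = 4; radius = 2; color = 'maroon'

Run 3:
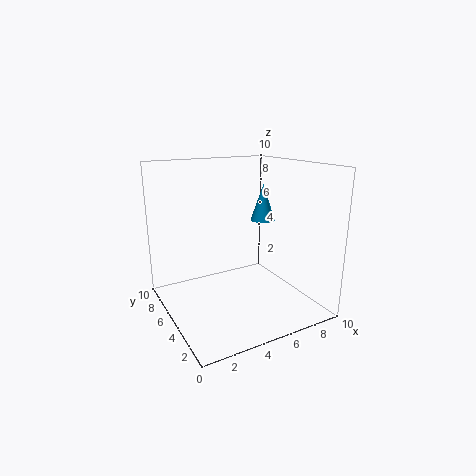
pos_x = 9; pos_y = 8; pos_z = 5; radius = 1; color = 'deepskyblue'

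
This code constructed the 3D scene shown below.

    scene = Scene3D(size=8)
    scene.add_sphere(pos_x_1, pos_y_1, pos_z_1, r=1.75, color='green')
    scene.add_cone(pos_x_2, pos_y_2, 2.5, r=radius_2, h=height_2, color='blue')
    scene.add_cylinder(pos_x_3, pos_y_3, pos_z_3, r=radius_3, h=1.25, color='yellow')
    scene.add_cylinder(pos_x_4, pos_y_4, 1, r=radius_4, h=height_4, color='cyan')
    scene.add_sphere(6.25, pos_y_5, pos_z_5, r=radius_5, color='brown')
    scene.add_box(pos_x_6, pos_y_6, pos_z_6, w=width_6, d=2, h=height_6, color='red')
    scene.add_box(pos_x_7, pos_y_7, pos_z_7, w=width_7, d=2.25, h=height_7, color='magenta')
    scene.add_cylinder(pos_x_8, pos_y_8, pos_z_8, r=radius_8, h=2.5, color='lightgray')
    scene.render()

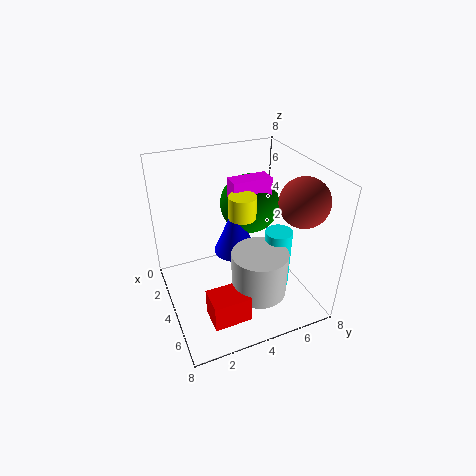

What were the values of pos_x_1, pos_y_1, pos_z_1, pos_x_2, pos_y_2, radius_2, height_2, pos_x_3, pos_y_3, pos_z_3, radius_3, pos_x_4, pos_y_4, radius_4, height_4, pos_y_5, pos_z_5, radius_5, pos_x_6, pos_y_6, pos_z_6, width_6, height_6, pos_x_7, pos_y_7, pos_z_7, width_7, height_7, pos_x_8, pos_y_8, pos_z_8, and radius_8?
pos_x_1 = 2.25
pos_y_1 = 5.5
pos_z_1 = 5
pos_x_2 = 3
pos_y_2 = 4.25
radius_2 = 1.25
height_2 = 3
pos_x_3 = 4
pos_y_3 = 4.25
pos_z_3 = 5.25
radius_3 = 0.75
pos_x_4 = 5
pos_y_4 = 6
radius_4 = 0.75
height_4 = 3.5
pos_y_5 = 6.5
pos_z_5 = 6.75
radius_5 = 1.25
pos_x_6 = 5.5
pos_y_6 = 1.5
pos_z_6 = 0.75
width_6 = 1.5
height_6 = 1.5
pos_x_7 = 2.5
pos_y_7 = 4
pos_z_7 = 4.75
width_7 = 1
height_7 = 2.25
pos_x_8 = 5.75
pos_y_8 = 4.5
pos_z_8 = 1.5
radius_8 = 1.5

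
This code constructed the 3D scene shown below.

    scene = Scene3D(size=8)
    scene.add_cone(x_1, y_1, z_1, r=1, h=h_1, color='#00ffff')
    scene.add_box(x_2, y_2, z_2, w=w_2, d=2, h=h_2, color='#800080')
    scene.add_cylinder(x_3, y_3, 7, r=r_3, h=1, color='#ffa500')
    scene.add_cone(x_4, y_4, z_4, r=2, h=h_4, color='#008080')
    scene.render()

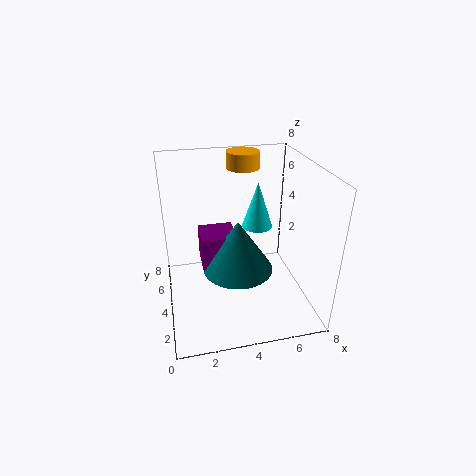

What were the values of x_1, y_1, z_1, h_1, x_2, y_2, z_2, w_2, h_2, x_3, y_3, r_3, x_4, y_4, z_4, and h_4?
x_1 = 6, y_1 = 7, z_1 = 3, h_1 = 3, x_2 = 2, y_2 = 4, z_2 = 2, w_2 = 2, h_2 = 2, x_3 = 5, y_3 = 7, r_3 = 1, x_4 = 4, y_4 = 4, z_4 = 2, h_4 = 3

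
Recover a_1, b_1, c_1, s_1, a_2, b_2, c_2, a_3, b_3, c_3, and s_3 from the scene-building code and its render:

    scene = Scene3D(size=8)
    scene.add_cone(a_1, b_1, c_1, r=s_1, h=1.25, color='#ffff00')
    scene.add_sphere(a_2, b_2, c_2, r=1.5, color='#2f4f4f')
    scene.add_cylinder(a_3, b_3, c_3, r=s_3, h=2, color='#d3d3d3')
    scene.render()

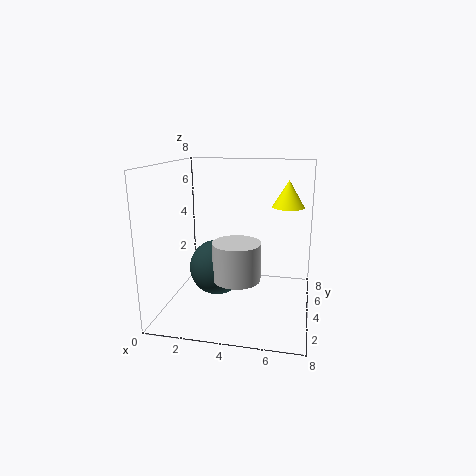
a_1 = 6.75; b_1 = 2.25; c_1 = 6.25; s_1 = 0.75; a_2 = 3; b_2 = 3.25; c_2 = 2.5; a_3 = 4.25; b_3 = 2.5; c_3 = 2.25; s_3 = 1.25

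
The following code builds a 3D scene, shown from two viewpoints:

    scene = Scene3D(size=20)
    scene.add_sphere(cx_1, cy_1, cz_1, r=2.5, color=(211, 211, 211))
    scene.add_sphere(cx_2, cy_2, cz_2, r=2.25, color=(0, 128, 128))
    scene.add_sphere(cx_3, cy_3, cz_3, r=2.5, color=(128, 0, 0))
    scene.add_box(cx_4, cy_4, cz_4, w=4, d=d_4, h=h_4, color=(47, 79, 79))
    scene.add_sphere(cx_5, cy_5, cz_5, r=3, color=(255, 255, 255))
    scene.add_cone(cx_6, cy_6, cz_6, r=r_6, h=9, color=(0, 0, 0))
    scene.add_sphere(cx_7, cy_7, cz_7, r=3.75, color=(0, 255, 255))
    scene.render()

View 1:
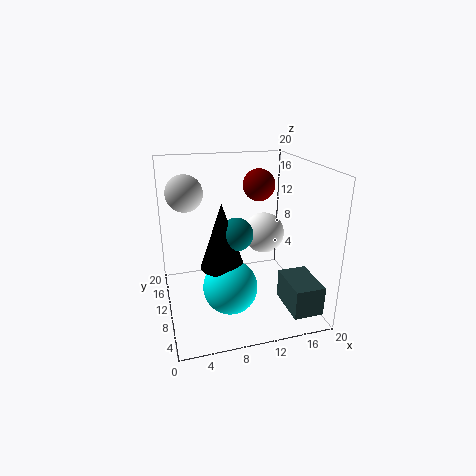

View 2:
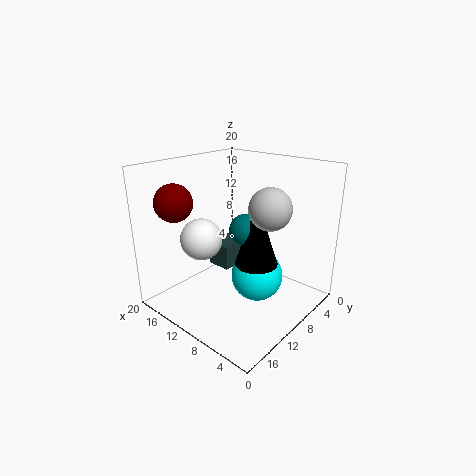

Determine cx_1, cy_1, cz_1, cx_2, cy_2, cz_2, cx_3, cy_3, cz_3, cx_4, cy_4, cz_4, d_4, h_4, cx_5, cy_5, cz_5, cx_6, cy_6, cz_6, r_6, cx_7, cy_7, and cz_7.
cx_1 = 3.25
cy_1 = 12.25
cz_1 = 16.25
cx_2 = 9.5
cy_2 = 9
cz_2 = 11
cx_3 = 15.25
cy_3 = 16.5
cz_3 = 15.5
cx_4 = 15
cy_4 = 1
cz_4 = 1.75
d_4 = 6
h_4 = 4
cx_5 = 14.75
cy_5 = 12.5
cz_5 = 9.25
cx_6 = 7.5
cy_6 = 9
cz_6 = 6.5
r_6 = 3
cx_7 = 8.25
cy_7 = 7.75
cz_7 = 3.75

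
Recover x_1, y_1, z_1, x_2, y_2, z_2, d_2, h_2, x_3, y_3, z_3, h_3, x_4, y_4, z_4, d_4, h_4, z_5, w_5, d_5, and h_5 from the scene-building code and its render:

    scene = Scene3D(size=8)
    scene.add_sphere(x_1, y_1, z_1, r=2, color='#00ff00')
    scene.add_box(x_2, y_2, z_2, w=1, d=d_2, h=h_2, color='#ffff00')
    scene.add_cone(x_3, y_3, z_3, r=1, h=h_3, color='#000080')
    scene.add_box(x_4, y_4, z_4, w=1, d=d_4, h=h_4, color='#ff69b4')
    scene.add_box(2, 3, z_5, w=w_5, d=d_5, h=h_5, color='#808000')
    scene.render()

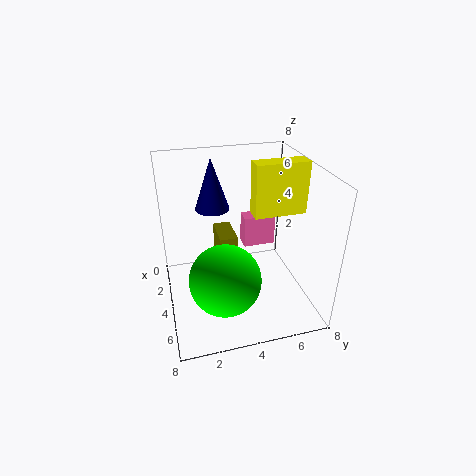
x_1 = 5
y_1 = 3
z_1 = 2
x_2 = 3
y_2 = 5
z_2 = 5
d_2 = 3
h_2 = 3
x_3 = 2
y_3 = 3
z_3 = 5
h_3 = 3
x_4 = 1
y_4 = 5
z_4 = 2
d_4 = 2
h_4 = 2
z_5 = 1
w_5 = 2
d_5 = 1
h_5 = 3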